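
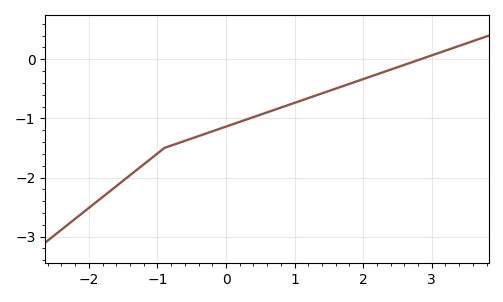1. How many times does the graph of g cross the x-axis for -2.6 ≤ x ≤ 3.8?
1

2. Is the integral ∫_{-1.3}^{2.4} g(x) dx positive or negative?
negative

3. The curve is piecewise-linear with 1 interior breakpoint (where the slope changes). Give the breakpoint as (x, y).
(-0.9, -1.5)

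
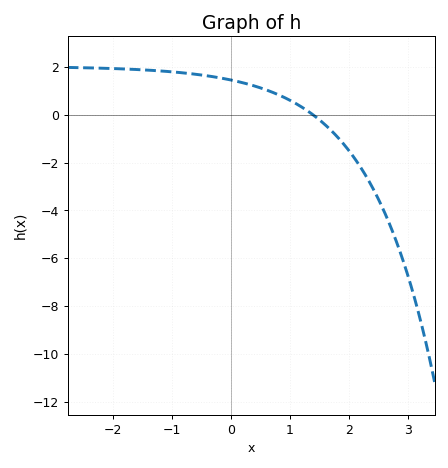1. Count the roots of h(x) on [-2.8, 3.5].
1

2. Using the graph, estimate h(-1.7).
2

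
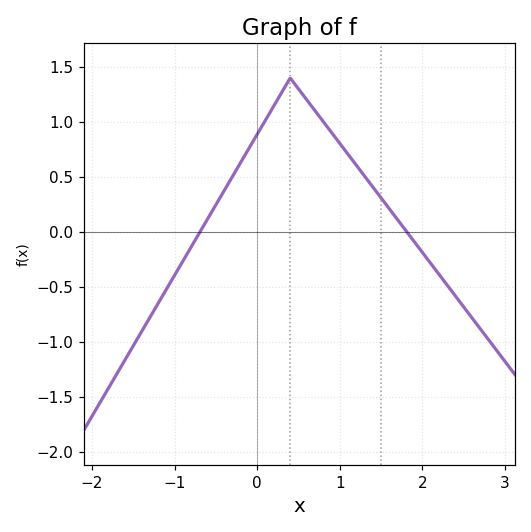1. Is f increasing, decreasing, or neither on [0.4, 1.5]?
decreasing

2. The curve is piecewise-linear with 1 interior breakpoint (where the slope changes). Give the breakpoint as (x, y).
(0.4, 1.4)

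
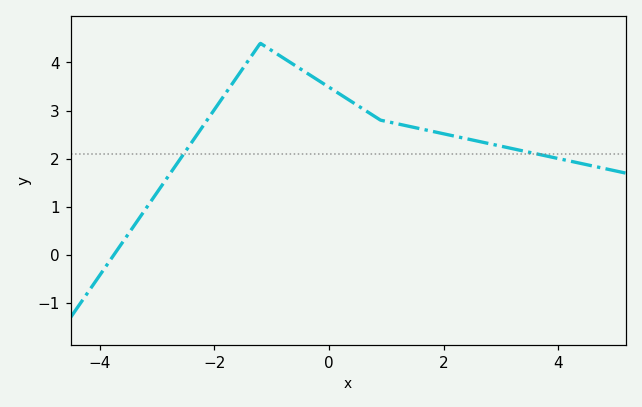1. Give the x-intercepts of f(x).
-3.76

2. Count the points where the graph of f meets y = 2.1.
2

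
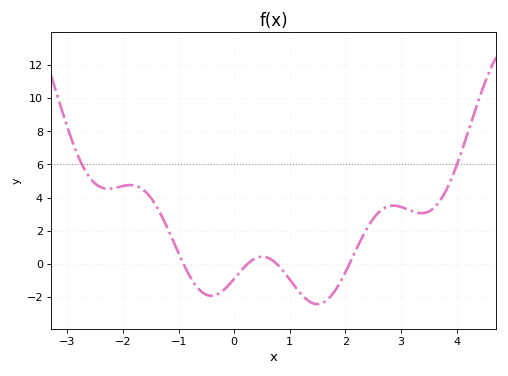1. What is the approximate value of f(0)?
-0.8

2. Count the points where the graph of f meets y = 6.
2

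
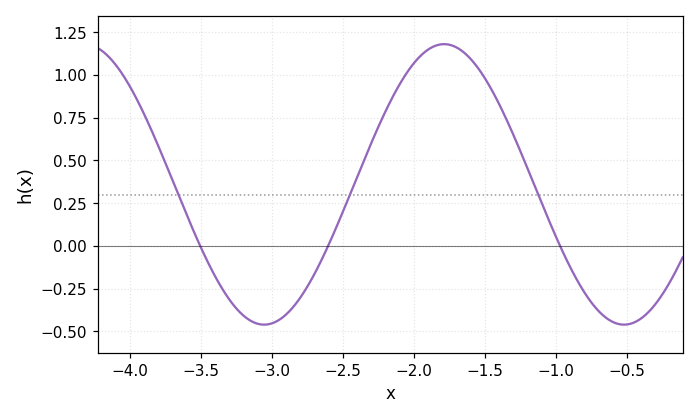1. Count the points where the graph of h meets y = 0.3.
3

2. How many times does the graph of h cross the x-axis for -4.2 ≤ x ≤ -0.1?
3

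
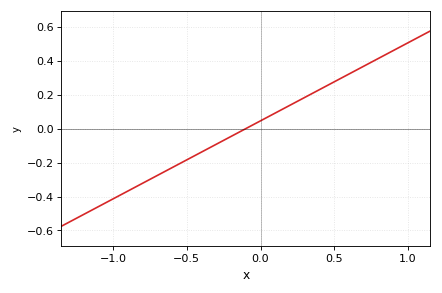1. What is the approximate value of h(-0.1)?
0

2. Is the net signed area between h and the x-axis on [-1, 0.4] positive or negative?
negative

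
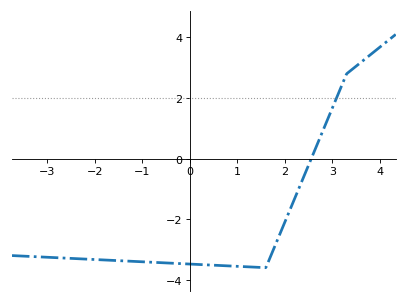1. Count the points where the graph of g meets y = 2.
1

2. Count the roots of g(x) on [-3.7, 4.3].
1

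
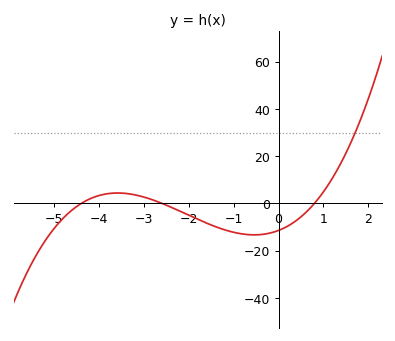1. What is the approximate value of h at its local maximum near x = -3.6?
4.4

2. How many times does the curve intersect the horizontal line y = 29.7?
1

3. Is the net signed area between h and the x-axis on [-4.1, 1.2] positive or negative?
negative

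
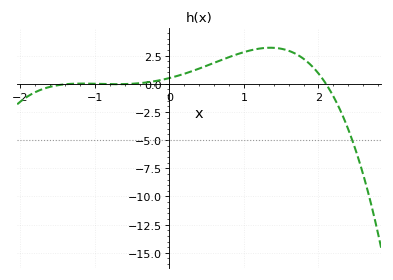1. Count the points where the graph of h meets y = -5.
1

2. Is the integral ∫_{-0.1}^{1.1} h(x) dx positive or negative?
positive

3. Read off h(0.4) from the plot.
1.5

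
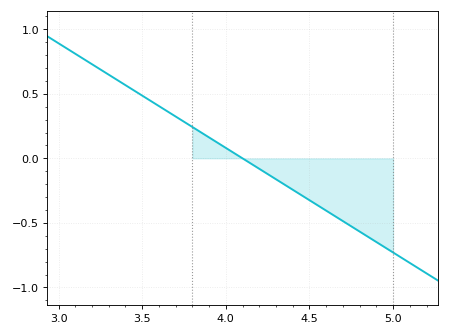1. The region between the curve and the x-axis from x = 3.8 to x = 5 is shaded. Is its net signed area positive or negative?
negative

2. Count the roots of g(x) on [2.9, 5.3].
1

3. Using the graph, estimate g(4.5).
-0.3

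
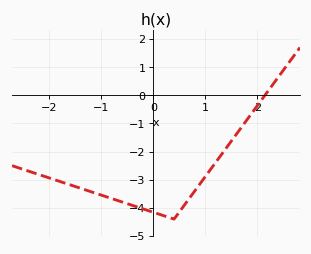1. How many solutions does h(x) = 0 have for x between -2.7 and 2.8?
1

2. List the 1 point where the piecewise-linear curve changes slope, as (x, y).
(0.4, -4.4)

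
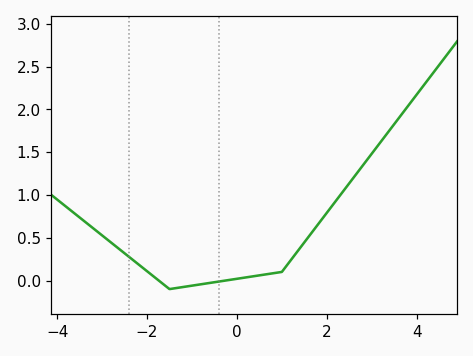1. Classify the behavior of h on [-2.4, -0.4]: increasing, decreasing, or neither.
neither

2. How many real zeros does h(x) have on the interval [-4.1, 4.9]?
2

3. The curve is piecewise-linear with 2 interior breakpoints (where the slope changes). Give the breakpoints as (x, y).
(-1.5, -0.1); (1, 0.1)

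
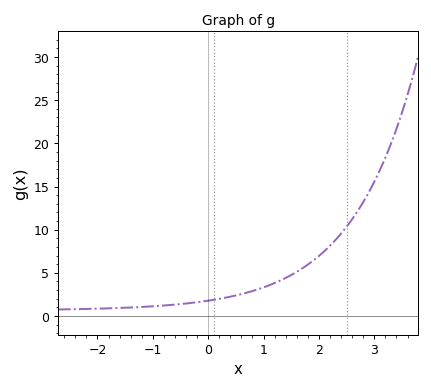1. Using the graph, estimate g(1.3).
4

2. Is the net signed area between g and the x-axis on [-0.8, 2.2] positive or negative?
positive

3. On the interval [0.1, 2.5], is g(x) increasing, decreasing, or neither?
increasing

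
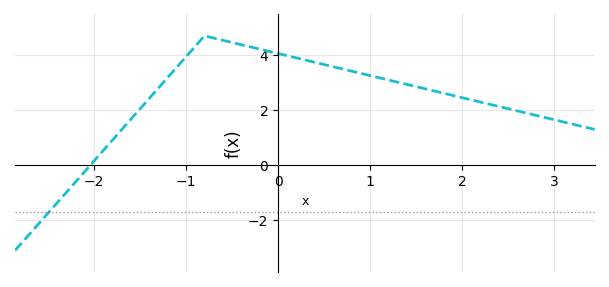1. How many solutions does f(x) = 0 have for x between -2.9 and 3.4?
1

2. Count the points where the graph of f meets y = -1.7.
1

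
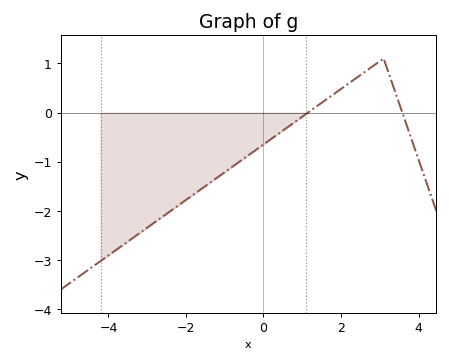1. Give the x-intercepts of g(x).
1.15, 3.58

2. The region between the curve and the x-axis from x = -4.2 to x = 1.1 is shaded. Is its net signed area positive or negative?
negative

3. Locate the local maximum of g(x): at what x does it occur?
3.1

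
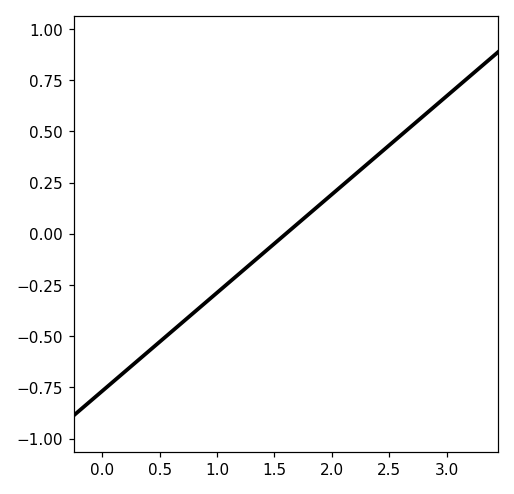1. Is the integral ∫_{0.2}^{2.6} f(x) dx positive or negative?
negative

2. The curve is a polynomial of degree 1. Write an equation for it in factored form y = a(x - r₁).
y = 0.48(x - 1.6)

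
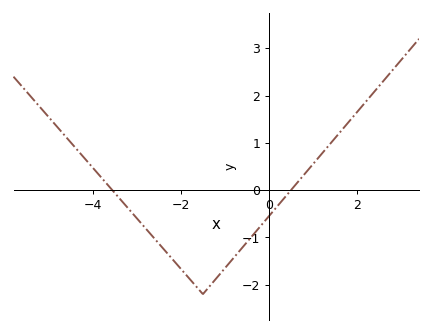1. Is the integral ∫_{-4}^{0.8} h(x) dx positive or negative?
negative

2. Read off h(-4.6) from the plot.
1.1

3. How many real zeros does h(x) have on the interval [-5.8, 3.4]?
2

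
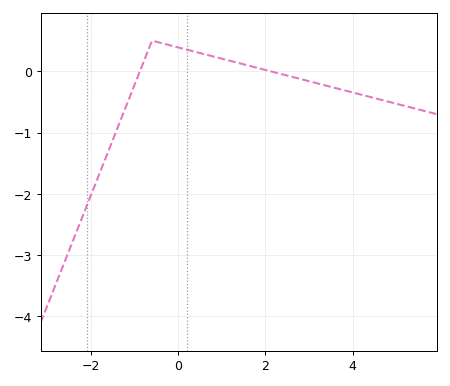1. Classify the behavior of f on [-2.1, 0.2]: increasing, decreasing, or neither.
neither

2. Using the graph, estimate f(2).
0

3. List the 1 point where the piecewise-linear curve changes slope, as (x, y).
(-0.6, 0.5)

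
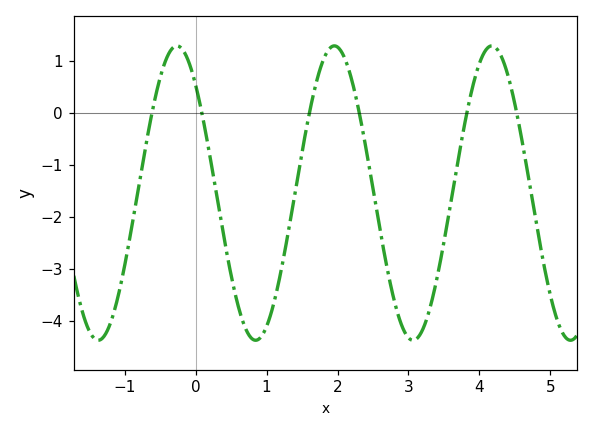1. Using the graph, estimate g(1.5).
-0.753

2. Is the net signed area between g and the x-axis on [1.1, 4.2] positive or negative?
negative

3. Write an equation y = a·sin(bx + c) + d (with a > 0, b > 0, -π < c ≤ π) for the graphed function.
y = 2.83sin(2.83x + 2.32) - 1.54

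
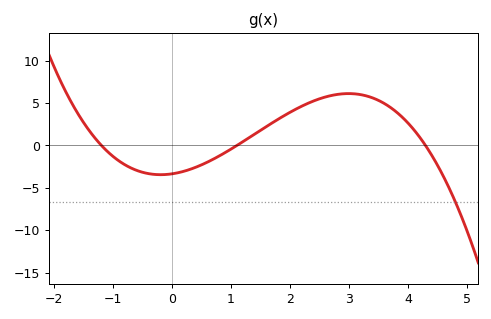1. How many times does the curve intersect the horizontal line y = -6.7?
1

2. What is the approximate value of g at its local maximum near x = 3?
6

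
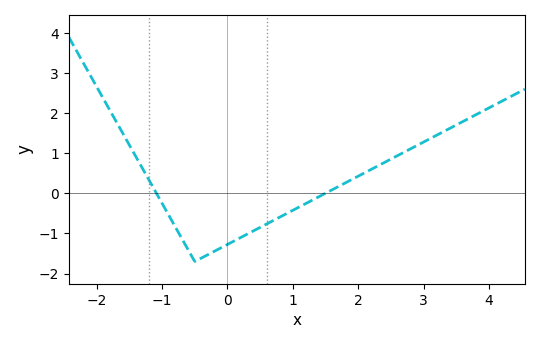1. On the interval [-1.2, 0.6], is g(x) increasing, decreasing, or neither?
neither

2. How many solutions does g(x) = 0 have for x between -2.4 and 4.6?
2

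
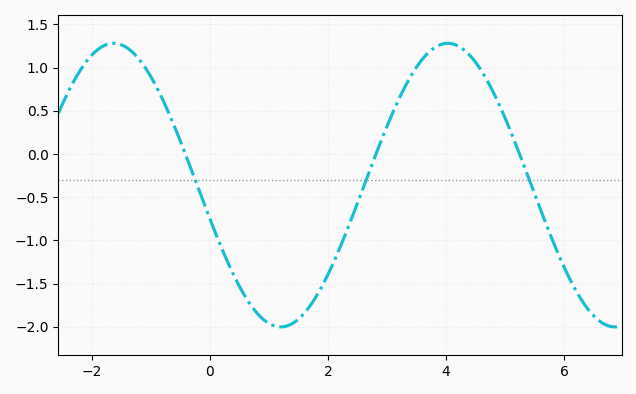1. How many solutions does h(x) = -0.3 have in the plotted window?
3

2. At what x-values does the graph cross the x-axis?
-0.416, 2.81, 5.24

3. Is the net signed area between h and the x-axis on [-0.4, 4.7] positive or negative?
negative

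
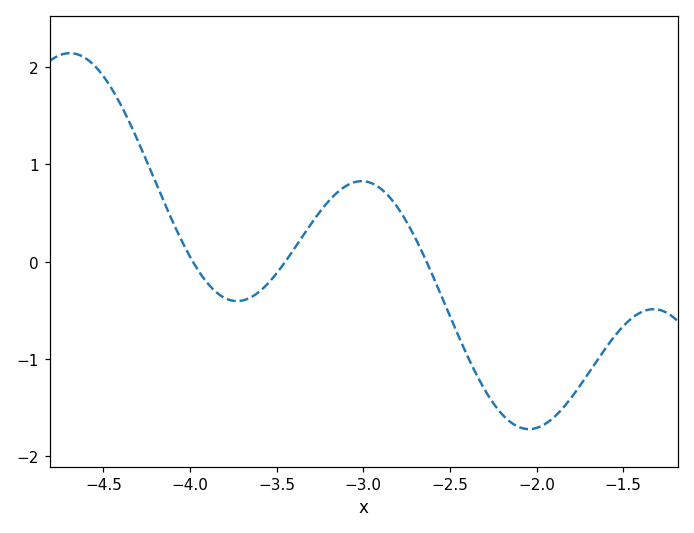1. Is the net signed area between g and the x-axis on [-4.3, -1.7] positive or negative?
negative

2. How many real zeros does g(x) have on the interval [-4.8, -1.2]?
3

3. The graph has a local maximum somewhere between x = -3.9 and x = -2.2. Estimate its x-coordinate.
-3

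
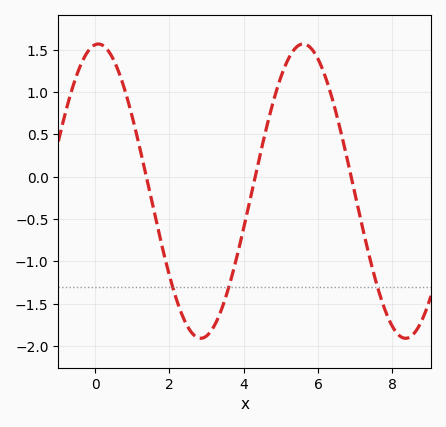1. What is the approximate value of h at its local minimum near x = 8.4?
-1.9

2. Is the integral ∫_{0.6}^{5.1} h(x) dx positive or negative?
negative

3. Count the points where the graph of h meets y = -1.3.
3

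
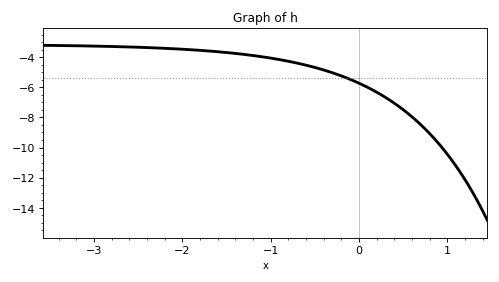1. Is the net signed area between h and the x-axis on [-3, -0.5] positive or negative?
negative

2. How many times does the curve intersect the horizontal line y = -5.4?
1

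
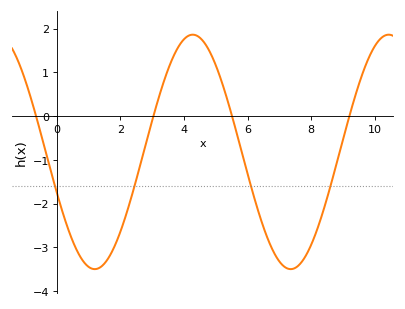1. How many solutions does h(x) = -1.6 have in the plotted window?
4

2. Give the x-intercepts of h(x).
-0.648, 3.04, 5.51, 9.2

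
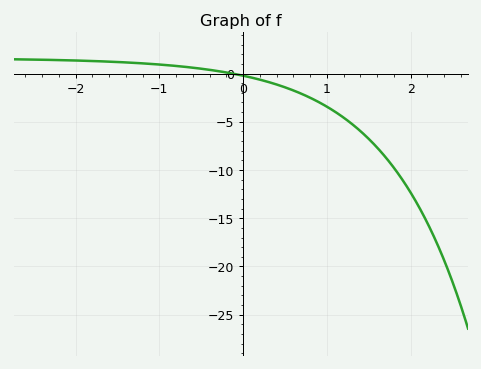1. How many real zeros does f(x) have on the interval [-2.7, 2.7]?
1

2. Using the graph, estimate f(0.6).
-1.5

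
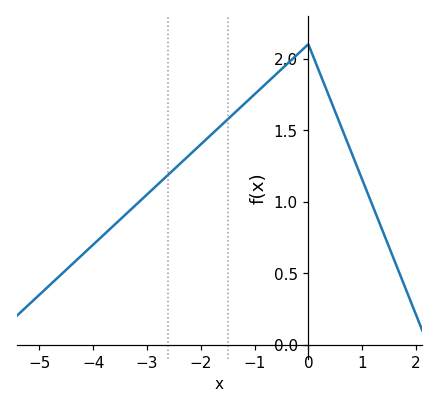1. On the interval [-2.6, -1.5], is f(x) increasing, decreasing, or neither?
increasing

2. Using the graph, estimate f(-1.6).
1.55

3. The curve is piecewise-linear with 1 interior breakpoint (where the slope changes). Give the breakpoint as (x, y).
(0, 2.1)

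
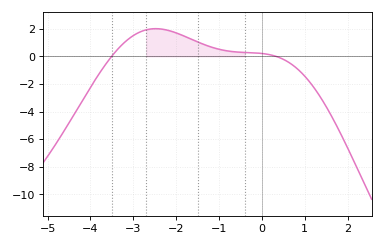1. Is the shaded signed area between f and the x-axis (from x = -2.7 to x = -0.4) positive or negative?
positive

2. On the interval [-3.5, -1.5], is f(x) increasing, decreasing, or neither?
neither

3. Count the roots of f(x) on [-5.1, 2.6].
2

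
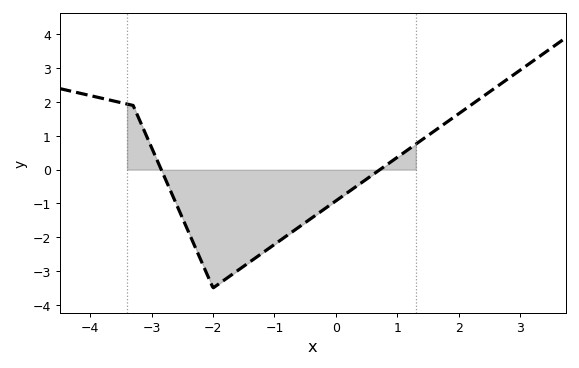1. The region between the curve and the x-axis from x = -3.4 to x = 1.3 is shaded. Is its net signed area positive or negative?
negative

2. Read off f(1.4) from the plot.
0.9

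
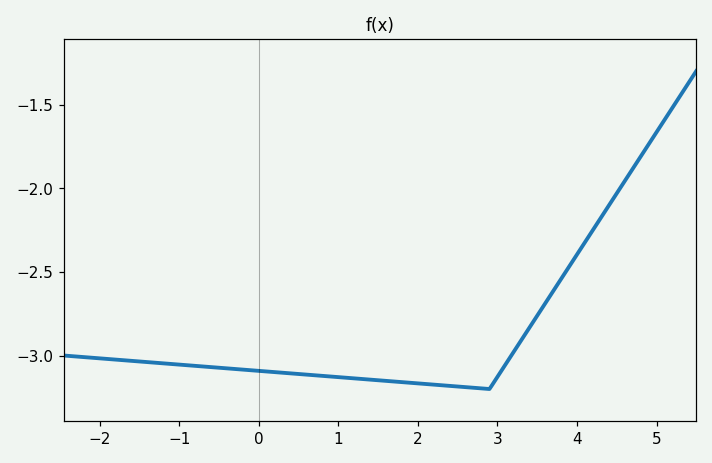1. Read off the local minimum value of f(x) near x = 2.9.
-3.2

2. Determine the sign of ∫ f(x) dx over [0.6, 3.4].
negative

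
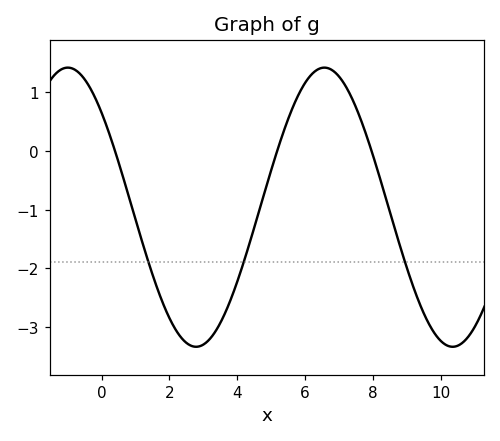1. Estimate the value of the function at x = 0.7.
-0.6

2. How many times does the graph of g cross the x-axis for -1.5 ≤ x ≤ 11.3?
3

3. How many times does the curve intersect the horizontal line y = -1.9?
3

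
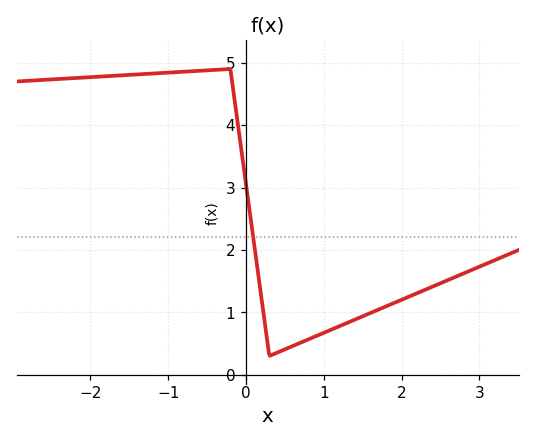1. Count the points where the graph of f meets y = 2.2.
1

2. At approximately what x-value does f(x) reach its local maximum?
-0.201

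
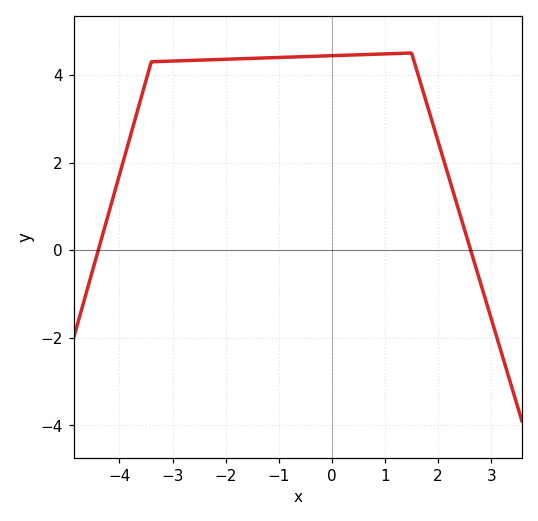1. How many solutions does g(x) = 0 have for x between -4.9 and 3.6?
2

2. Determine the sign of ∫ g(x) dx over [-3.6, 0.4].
positive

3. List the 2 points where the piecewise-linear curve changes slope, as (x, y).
(-3.4, 4.3); (1.5, 4.5)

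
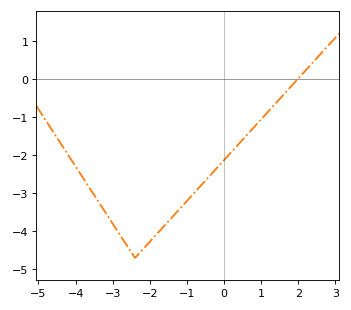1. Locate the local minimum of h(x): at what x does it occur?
-2.4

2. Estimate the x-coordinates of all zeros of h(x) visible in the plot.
2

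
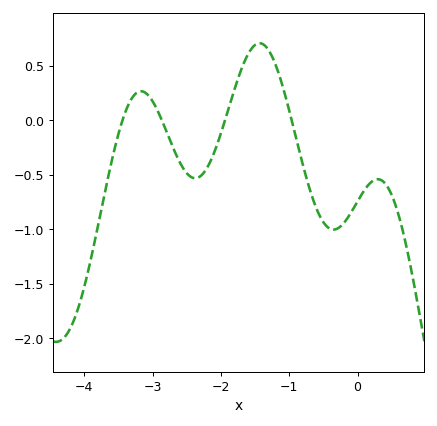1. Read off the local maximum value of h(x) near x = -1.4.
0.7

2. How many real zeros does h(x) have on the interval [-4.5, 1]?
4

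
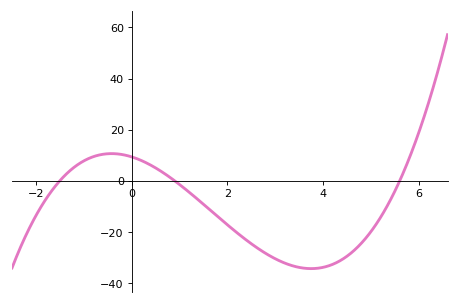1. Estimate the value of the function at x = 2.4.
-24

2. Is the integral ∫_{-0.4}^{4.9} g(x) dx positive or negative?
negative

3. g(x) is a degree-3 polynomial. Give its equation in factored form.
y = 1.24(x + 1.5)(x - 0.9)(x - 5.6)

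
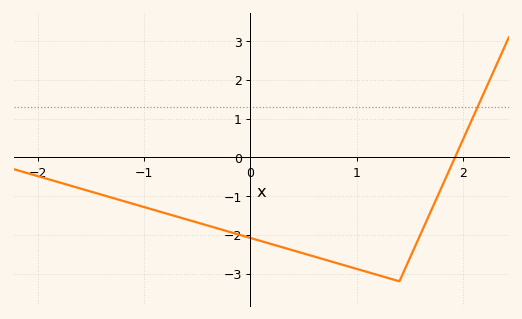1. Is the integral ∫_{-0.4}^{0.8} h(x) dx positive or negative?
negative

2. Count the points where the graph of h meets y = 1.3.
1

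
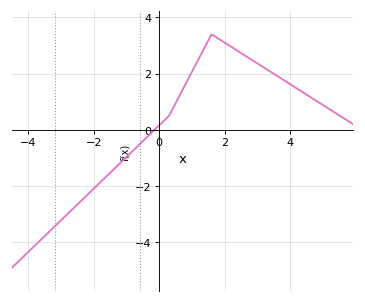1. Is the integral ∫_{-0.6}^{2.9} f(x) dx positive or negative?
positive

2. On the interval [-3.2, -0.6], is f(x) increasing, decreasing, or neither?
increasing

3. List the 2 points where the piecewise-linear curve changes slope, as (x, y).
(0.3, 0.5); (1.6, 3.4)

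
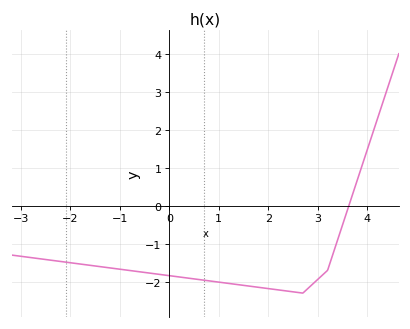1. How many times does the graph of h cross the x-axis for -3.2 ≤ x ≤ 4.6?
1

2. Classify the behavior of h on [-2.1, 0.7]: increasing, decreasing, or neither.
decreasing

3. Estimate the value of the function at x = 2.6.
-2.28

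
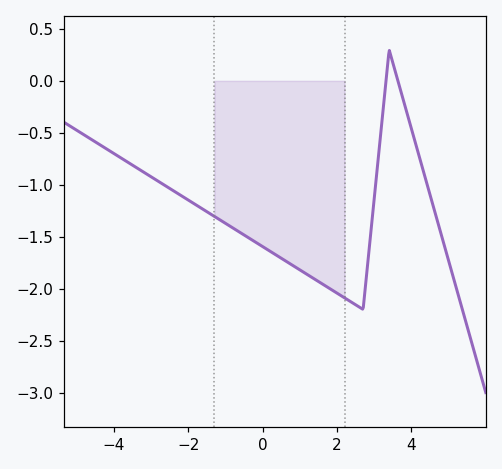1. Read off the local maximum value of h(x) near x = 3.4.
0.3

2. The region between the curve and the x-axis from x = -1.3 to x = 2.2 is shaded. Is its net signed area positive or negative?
negative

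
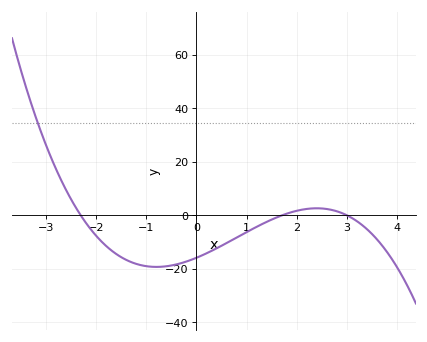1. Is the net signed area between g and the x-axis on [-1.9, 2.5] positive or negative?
negative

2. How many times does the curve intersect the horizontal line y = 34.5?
1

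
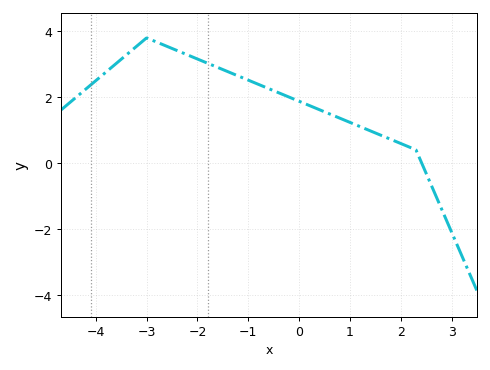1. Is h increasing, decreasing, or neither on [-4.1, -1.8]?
neither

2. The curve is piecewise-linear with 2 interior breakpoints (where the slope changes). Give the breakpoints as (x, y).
(-3, 3.8); (2.3, 0.4)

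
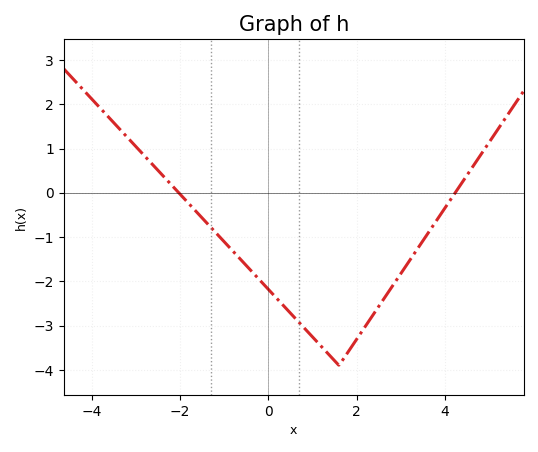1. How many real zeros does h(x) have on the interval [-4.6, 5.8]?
2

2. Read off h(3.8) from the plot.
-0.637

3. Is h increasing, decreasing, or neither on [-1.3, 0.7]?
decreasing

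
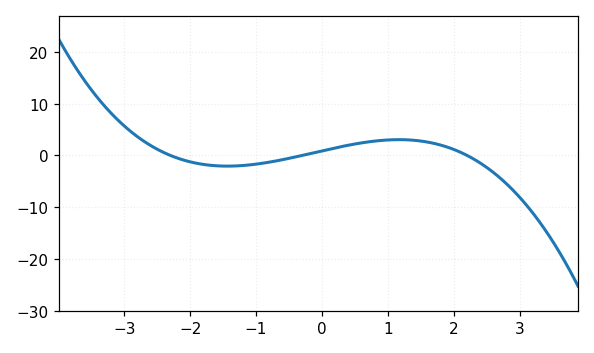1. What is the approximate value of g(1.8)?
2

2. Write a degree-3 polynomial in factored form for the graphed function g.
y = -0.58(x + 2.3)(x + 0.3)(x - 2.2)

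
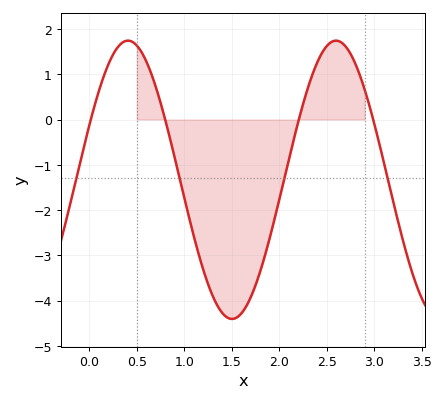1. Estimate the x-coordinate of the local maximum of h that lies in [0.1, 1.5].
0.408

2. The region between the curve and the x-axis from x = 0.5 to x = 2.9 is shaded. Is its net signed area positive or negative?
negative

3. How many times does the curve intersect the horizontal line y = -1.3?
4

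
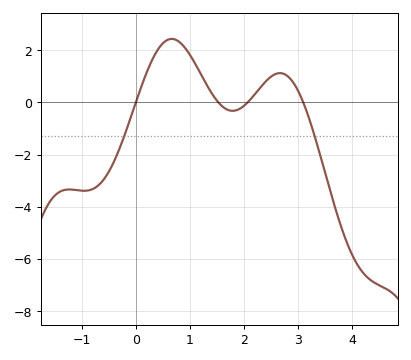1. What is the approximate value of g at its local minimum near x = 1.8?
-0.322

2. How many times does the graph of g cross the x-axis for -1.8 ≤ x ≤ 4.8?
4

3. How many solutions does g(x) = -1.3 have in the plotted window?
2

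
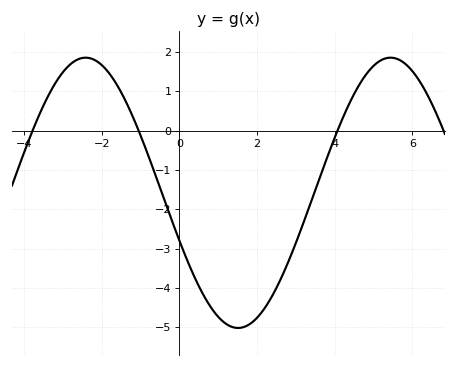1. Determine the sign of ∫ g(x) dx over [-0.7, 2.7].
negative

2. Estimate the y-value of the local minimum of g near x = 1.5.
-5.02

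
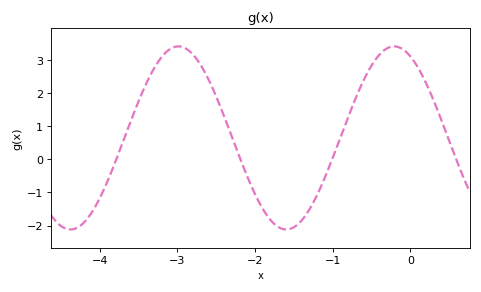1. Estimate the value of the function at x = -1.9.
-1.5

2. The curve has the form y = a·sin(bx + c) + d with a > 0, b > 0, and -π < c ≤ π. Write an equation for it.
y = 2.77sin(2.3x + 2) + 0.65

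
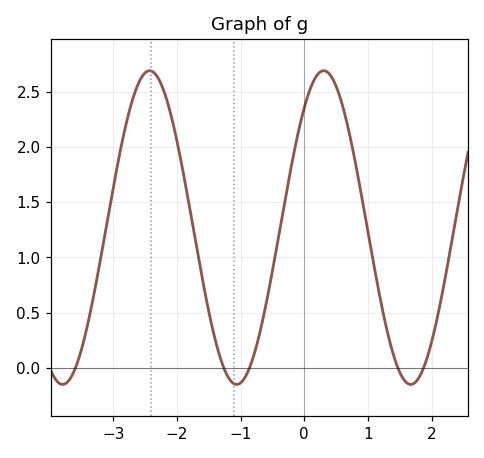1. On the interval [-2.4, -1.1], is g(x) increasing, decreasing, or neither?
decreasing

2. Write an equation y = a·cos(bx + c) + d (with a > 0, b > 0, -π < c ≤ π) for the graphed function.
y = 1.42cos(2.3x - 0.7) + 1.27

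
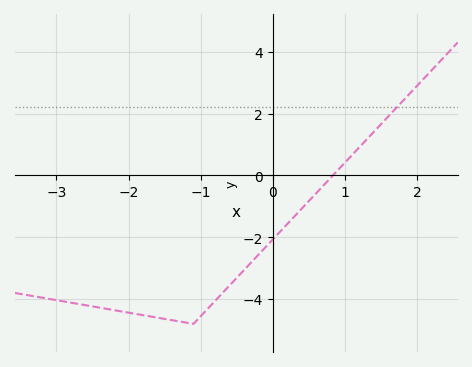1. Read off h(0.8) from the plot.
0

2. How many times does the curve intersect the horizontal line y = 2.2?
1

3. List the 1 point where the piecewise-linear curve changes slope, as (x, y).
(-1.1, -4.8)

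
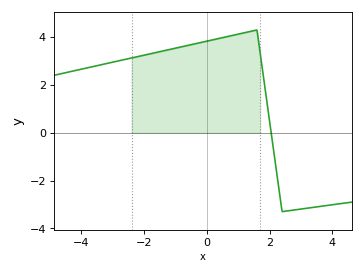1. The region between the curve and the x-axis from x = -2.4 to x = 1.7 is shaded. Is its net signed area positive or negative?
positive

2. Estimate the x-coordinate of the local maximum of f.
1.6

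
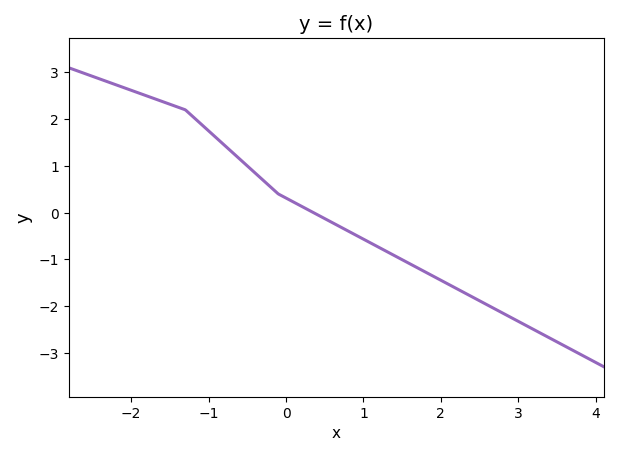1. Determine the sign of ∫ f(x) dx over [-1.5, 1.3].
positive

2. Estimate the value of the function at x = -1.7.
2.4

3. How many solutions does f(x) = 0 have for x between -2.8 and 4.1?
1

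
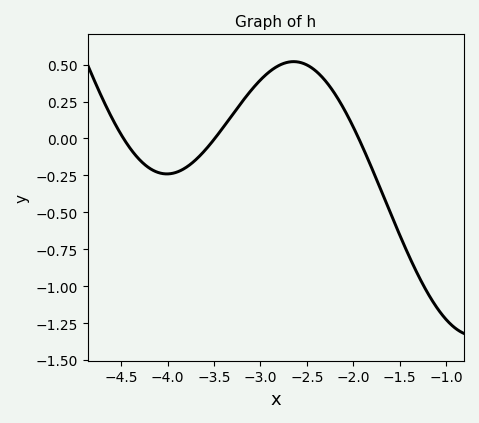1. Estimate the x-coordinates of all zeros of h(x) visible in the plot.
-4.47, -3.49, -1.94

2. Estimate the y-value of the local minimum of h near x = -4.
-0.24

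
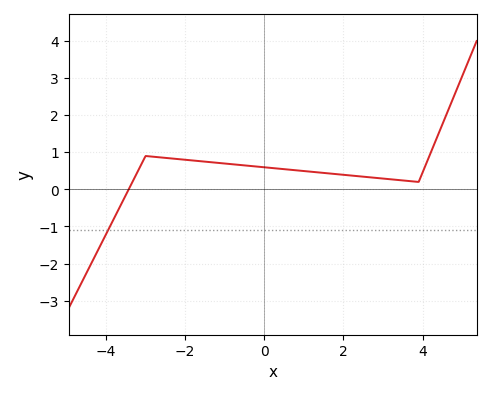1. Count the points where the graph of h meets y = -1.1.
1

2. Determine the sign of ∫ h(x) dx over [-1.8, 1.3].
positive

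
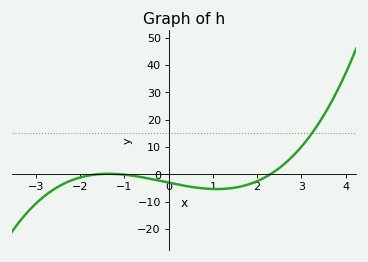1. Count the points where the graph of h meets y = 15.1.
1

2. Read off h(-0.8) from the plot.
-1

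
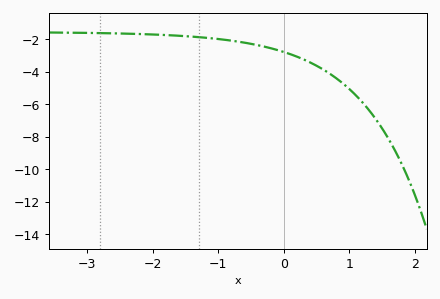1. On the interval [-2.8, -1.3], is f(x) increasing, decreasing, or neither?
decreasing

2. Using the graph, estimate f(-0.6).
-2.21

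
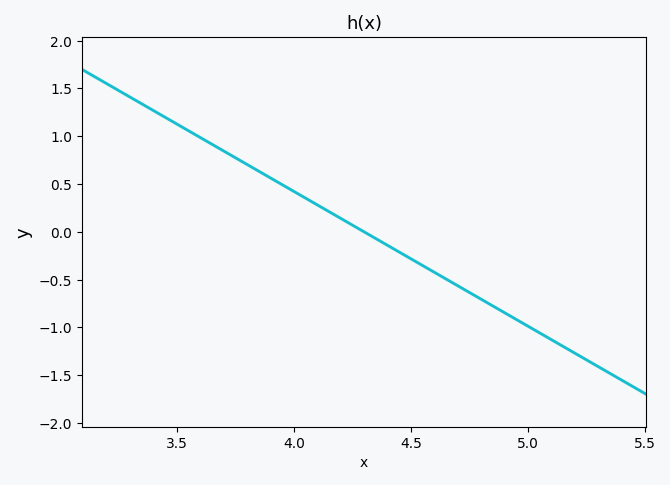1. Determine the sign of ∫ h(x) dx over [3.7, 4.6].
positive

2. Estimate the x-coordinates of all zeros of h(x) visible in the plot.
4.3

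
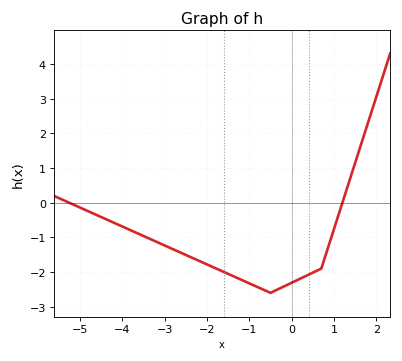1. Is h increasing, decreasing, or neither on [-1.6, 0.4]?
neither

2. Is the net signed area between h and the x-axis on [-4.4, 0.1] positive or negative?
negative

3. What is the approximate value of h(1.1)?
-0.373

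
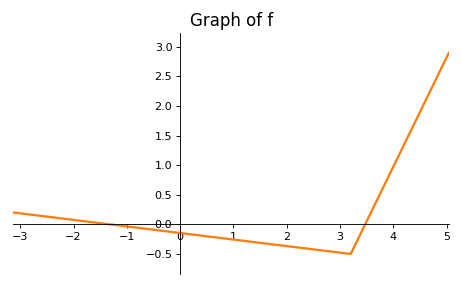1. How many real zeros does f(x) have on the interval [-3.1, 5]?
2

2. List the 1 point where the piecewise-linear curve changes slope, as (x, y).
(3.2, -0.5)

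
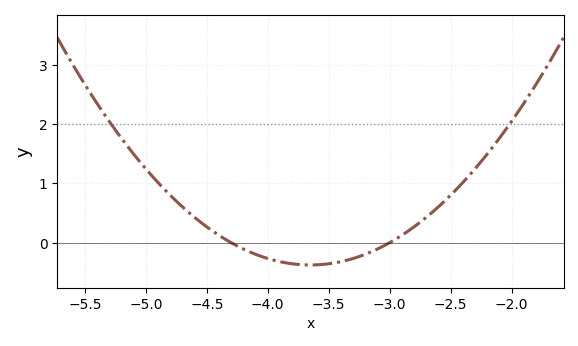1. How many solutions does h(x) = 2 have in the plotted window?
2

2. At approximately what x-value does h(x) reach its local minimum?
-3.6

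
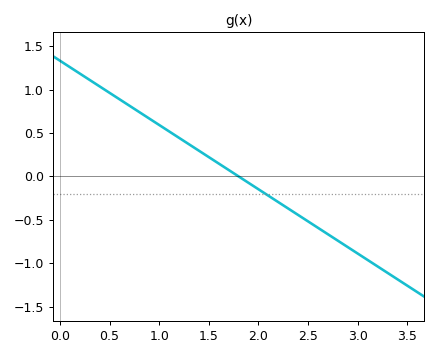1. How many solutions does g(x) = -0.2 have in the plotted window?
1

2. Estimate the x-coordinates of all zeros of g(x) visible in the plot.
1.8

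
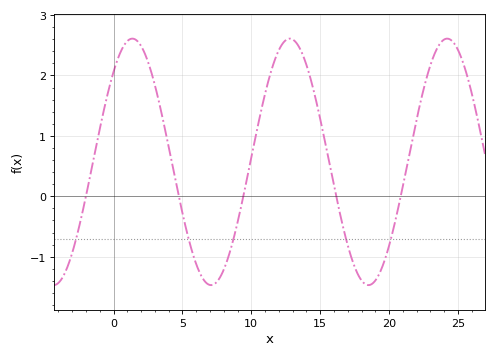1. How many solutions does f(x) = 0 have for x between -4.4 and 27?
5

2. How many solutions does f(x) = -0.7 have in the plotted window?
5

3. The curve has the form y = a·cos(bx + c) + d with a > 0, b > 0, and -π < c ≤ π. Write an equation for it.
y = 2.04cos(0.55x - 0.752) + 0.57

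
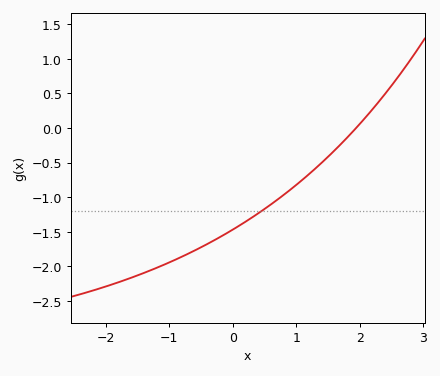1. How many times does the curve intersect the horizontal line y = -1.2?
1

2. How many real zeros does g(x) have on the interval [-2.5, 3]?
1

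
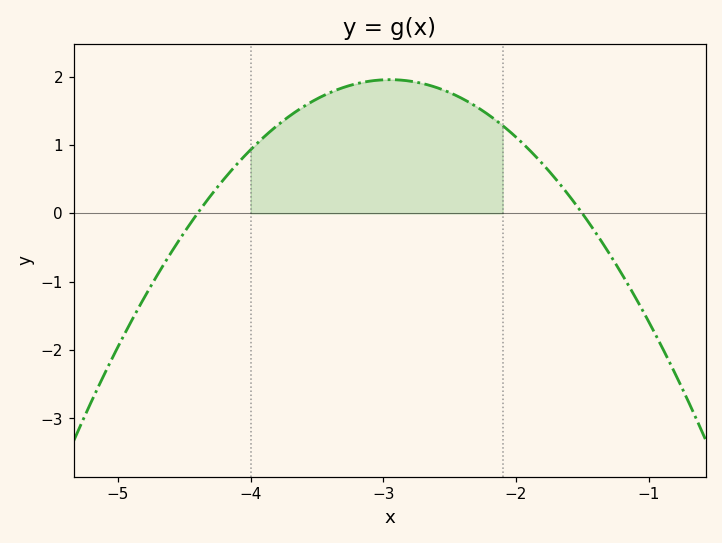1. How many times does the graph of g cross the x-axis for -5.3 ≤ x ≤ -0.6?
2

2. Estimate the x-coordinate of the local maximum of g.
-3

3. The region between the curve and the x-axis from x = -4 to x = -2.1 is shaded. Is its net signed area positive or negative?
positive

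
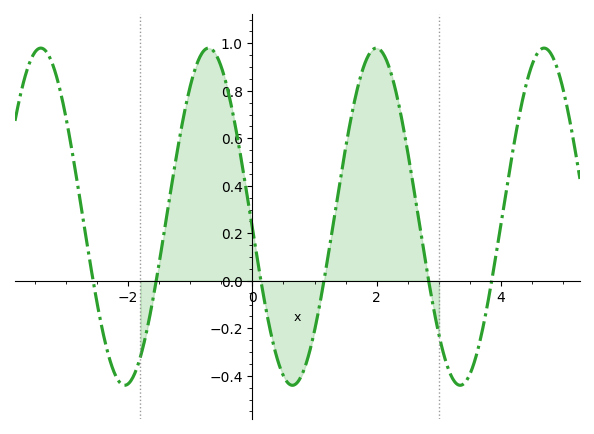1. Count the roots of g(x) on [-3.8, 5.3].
6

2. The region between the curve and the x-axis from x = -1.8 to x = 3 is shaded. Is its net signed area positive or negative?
positive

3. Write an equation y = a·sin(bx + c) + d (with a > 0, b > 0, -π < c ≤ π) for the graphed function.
y = 0.71sin(2.33x - 3.07) + 0.27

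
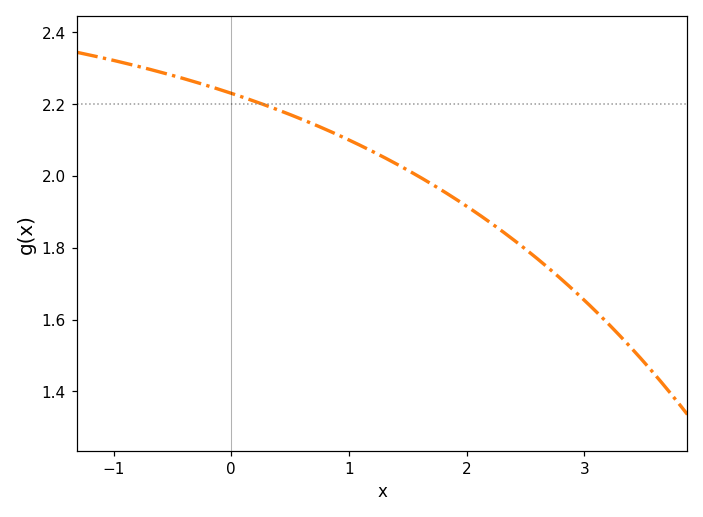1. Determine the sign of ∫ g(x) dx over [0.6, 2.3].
positive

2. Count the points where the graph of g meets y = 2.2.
1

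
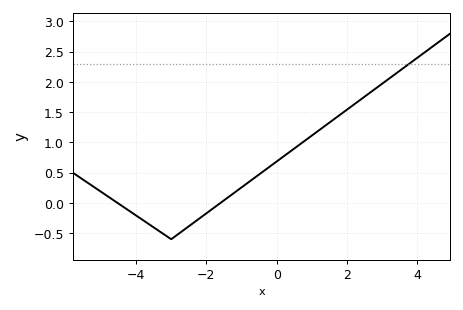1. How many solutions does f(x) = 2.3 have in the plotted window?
1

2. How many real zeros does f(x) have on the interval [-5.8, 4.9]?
2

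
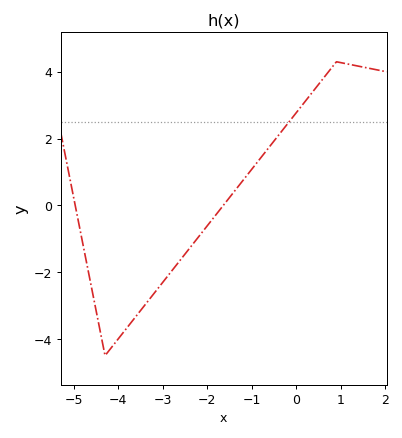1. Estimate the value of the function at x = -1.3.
0.6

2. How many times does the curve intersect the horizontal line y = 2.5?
1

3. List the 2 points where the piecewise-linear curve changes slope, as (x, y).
(-4.3, -4.5); (0.9, 4.3)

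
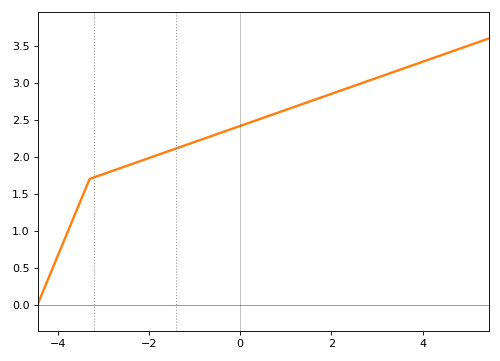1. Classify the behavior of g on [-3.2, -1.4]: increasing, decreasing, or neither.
increasing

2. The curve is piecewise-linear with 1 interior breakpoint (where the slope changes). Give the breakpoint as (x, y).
(-3.3, 1.7)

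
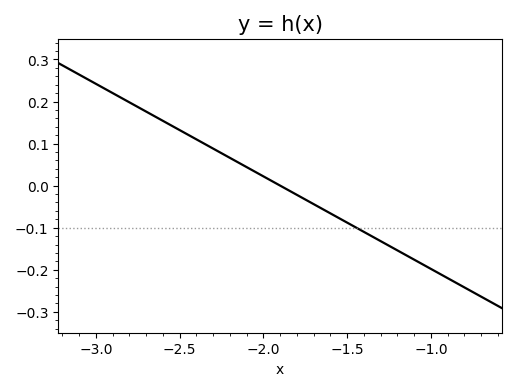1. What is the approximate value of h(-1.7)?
-0.04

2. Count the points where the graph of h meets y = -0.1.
1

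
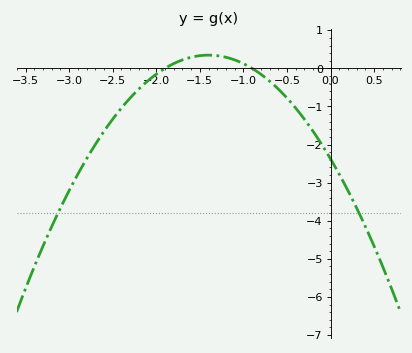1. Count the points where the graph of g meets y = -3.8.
2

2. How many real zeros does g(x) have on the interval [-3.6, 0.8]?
2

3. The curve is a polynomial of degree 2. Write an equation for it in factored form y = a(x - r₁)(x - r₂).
y = -1.39(x + 1.9)(x + 0.9)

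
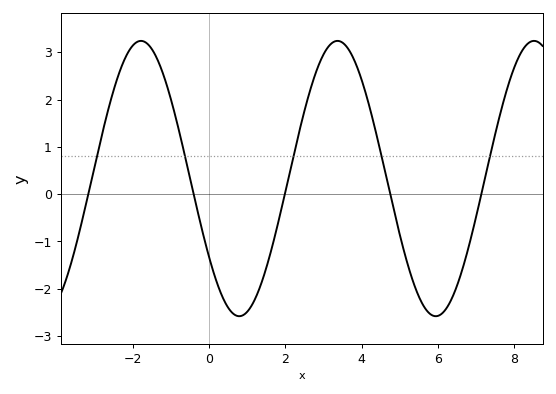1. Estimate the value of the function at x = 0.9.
-2.6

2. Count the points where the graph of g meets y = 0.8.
5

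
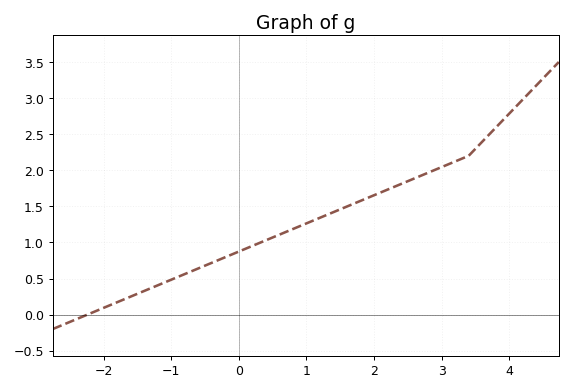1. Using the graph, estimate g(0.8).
1.19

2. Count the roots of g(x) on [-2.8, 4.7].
1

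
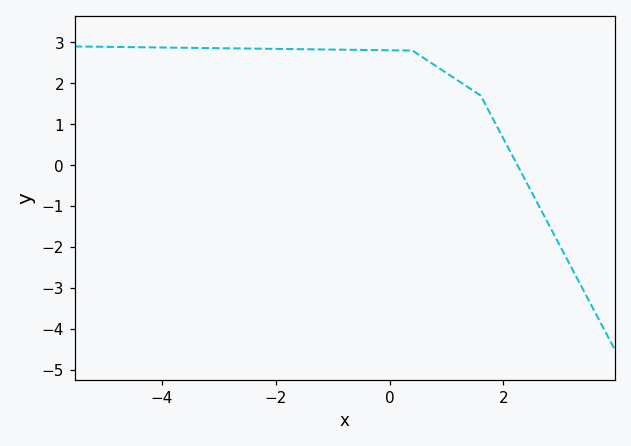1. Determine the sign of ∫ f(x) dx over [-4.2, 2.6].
positive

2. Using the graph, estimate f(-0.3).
2.8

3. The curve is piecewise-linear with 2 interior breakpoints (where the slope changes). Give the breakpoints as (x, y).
(0.4, 2.8); (1.6, 1.7)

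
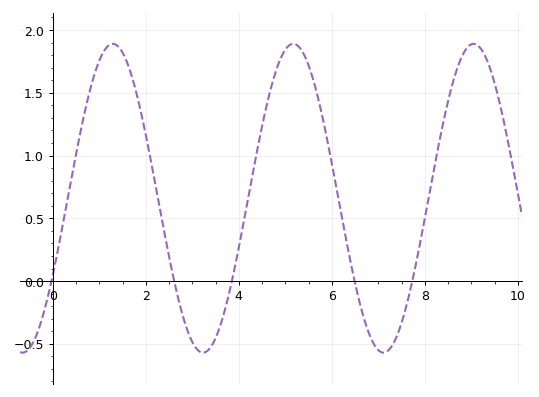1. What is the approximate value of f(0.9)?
1.65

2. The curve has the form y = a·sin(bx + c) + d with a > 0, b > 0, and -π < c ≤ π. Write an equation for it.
y = 1.23sin(1.6x - 0.52) + 0.66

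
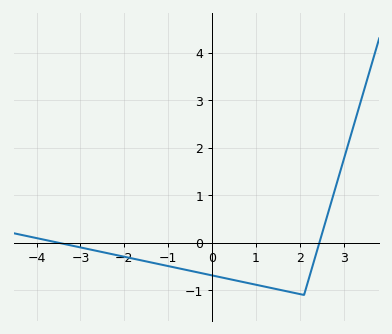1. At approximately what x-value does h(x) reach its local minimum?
2.1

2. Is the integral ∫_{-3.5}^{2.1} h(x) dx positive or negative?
negative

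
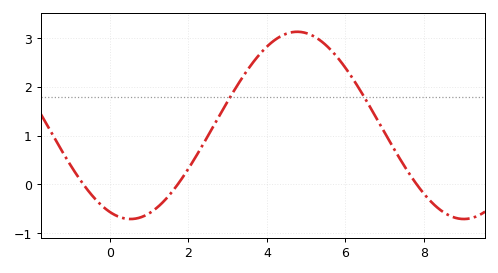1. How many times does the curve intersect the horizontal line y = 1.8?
2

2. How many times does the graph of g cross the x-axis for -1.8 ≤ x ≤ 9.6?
3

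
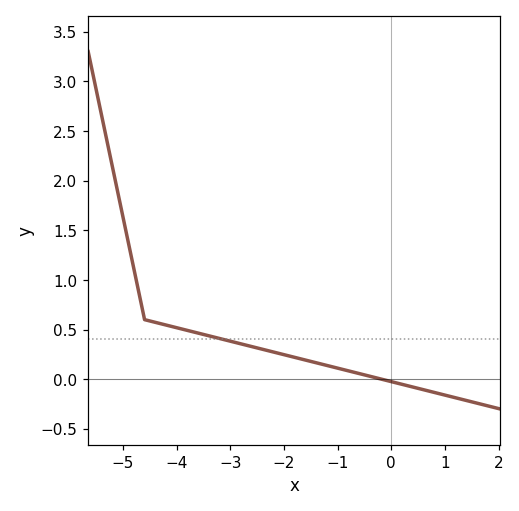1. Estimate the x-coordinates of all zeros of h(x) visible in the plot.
-0.182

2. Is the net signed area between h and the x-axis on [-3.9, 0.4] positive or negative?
positive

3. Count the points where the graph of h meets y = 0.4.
1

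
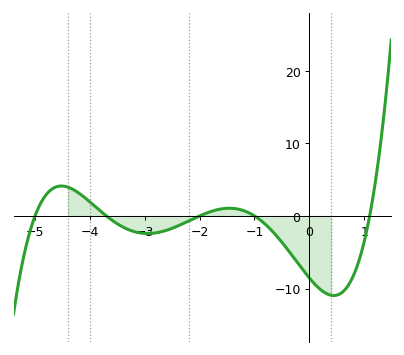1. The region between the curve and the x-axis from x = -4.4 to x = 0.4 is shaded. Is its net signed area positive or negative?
negative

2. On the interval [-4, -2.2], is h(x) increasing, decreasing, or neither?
neither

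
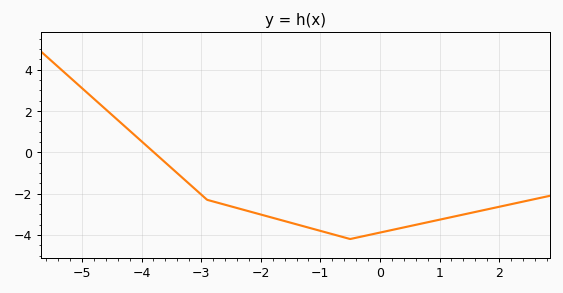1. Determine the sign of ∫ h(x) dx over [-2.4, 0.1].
negative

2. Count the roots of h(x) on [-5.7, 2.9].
1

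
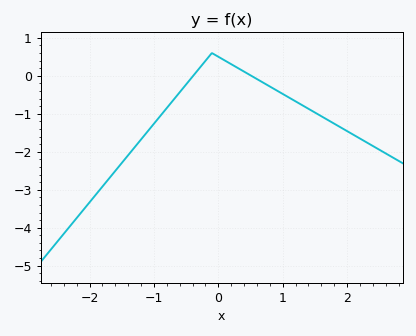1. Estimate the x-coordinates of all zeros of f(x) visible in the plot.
-0.4, 0.5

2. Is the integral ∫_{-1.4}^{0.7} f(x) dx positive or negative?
negative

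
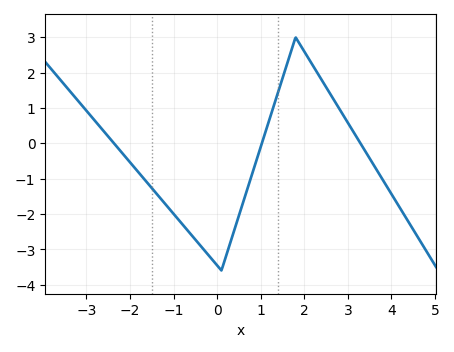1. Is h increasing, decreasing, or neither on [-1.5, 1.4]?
neither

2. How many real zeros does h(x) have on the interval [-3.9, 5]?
3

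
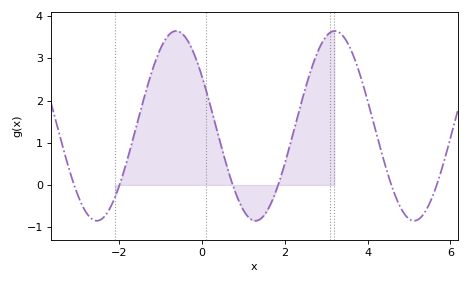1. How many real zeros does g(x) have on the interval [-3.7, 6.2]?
6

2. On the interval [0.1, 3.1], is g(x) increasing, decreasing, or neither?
neither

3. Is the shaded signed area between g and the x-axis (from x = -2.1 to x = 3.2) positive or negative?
positive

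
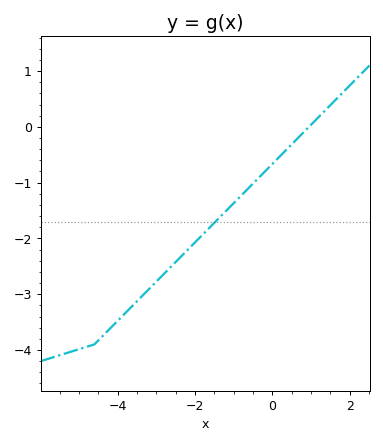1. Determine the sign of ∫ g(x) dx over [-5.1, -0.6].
negative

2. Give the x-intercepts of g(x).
1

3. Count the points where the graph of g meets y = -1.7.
1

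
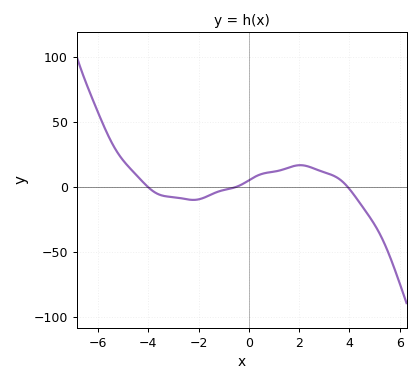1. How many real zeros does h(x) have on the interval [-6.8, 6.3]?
3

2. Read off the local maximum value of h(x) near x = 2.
15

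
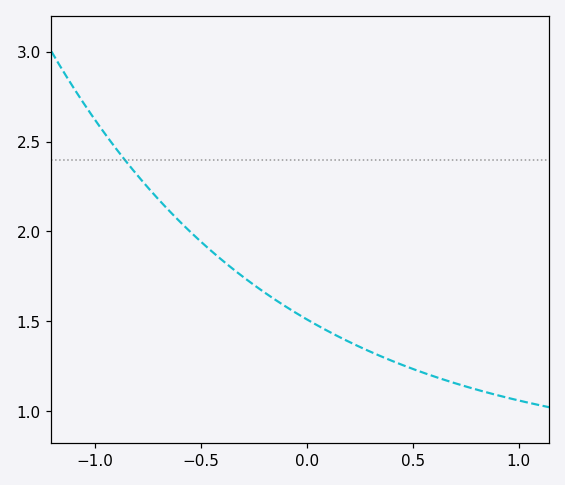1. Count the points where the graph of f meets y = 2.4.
1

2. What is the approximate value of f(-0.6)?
2.05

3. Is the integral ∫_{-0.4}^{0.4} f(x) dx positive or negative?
positive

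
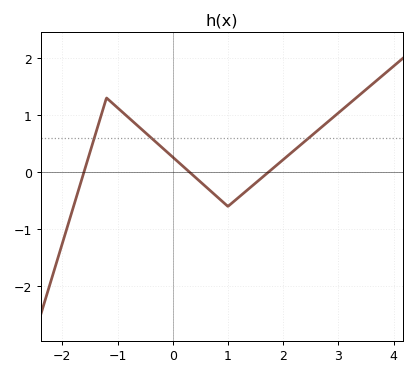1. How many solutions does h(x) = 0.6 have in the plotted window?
3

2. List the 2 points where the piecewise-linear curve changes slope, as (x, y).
(-1.2, 1.3); (1, -0.6)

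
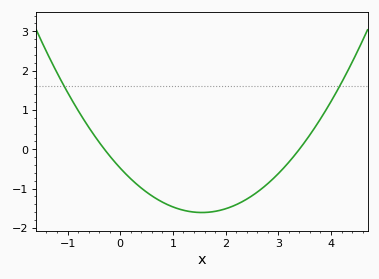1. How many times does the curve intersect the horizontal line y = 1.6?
2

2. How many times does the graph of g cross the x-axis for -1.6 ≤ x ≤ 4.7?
2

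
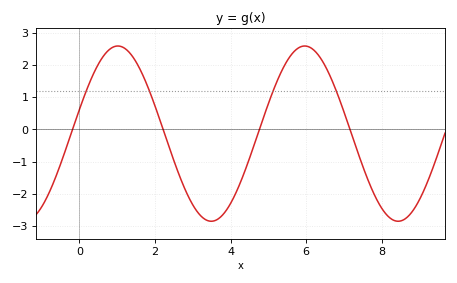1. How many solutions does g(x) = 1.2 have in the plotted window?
4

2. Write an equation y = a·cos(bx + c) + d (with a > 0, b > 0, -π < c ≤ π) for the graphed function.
y = 2.72cos(1.3x - 1.3) - 0.13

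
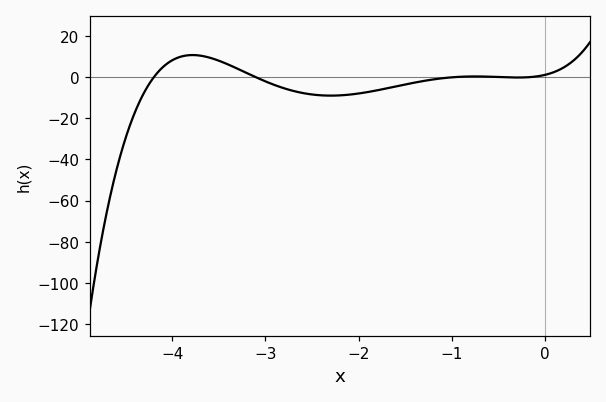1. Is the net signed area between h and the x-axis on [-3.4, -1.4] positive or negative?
negative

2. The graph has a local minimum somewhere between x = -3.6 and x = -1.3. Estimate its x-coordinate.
-2.3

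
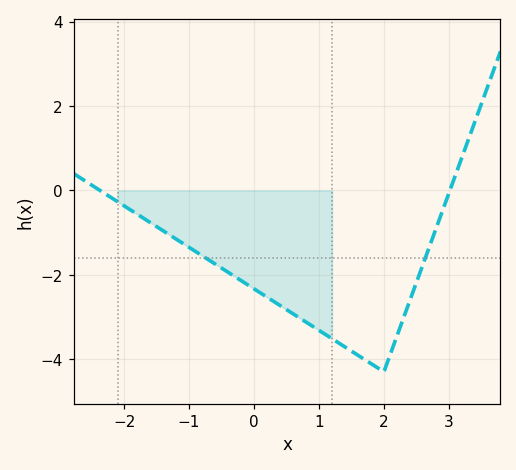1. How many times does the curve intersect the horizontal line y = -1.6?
2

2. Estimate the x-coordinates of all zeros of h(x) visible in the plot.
-2.37, 3.02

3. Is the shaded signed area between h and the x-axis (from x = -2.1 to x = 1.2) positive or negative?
negative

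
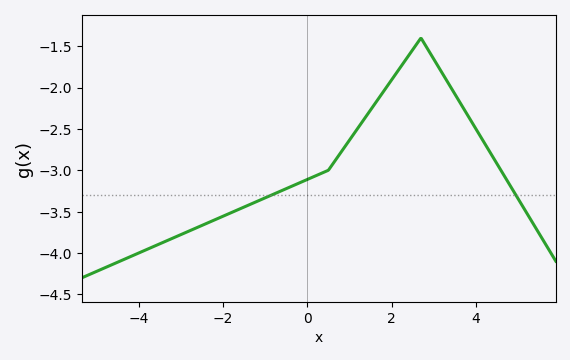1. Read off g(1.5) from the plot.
-2.27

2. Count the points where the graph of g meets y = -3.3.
2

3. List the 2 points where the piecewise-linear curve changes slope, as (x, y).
(0.5, -3); (2.7, -1.4)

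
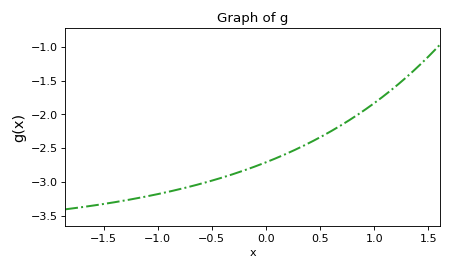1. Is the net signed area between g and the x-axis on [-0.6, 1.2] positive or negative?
negative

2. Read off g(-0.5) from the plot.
-3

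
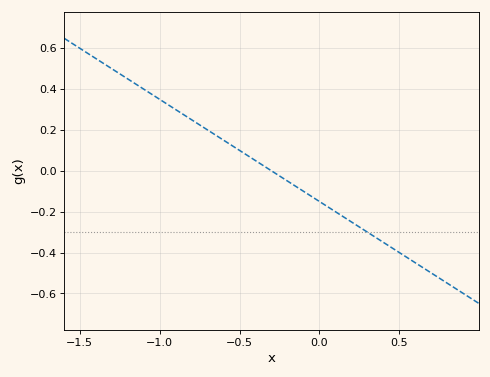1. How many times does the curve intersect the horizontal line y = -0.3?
1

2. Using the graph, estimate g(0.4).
-0.36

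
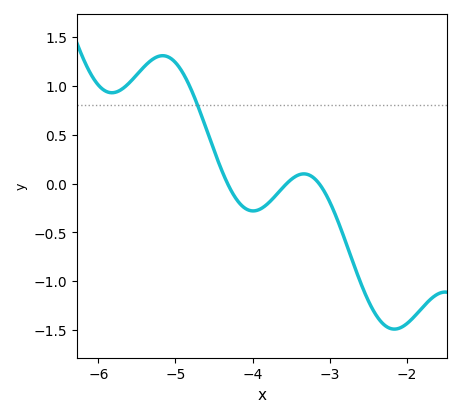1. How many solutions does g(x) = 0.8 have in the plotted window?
1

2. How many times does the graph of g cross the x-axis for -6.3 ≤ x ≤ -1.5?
3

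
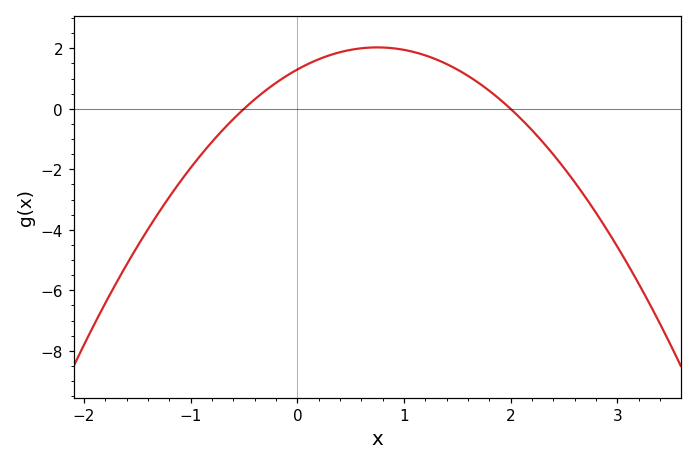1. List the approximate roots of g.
-0.5, 2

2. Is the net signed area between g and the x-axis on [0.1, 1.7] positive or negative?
positive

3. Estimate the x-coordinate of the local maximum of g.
0.75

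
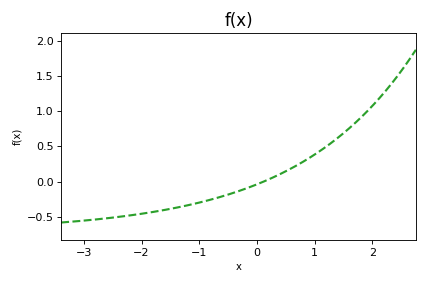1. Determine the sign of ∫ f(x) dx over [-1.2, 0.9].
negative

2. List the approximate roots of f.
0.1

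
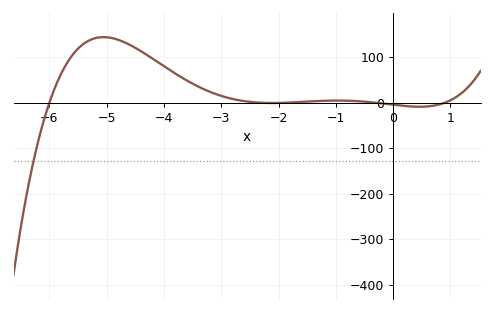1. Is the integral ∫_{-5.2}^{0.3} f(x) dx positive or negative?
positive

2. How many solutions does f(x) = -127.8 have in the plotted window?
1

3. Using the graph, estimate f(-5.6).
100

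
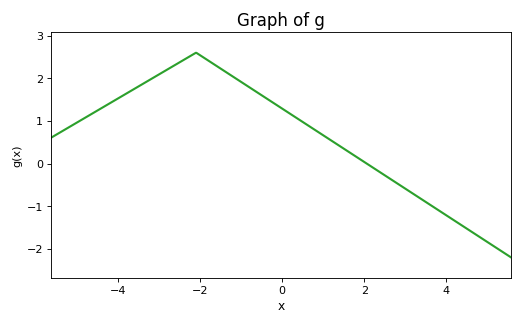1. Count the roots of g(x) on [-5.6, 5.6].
1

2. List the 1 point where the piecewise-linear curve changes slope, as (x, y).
(-2.1, 2.6)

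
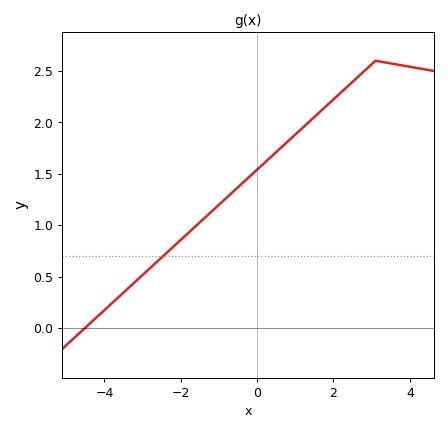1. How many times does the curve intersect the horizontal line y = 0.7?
1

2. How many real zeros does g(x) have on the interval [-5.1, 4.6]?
1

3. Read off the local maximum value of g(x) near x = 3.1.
2.6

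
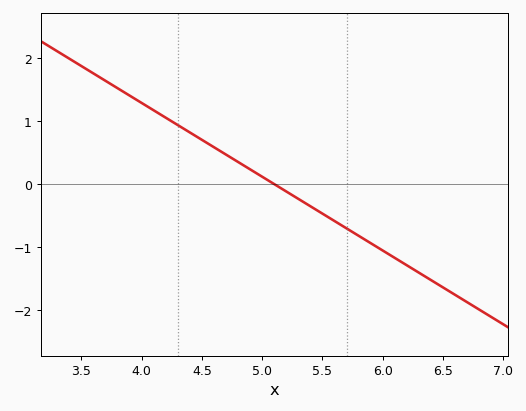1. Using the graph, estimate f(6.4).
-1.5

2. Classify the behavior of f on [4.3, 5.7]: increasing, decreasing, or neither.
decreasing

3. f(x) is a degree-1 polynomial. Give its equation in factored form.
y = -1.17(x - 5.1)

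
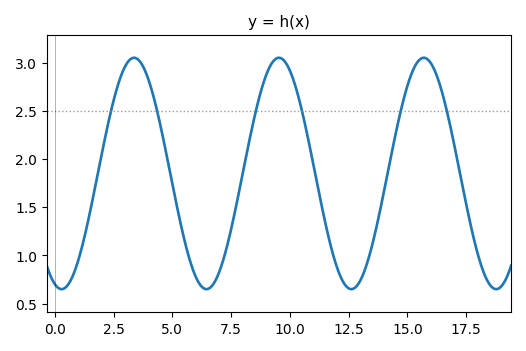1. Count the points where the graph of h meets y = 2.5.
6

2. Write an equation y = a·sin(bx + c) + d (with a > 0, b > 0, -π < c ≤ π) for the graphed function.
y = 1.2sin(1.02x - 1.87) + 1.85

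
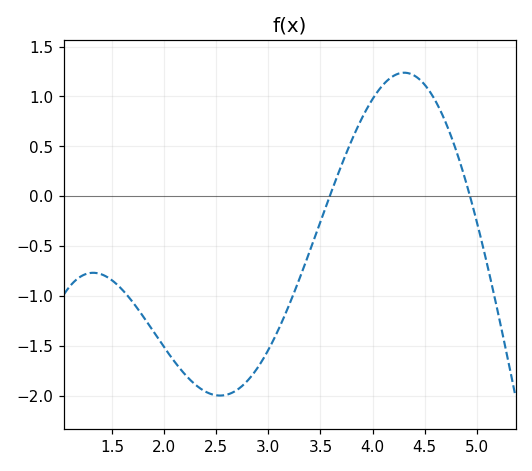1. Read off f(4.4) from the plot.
1.21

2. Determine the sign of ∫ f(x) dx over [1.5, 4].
negative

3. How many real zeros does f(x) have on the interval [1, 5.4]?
2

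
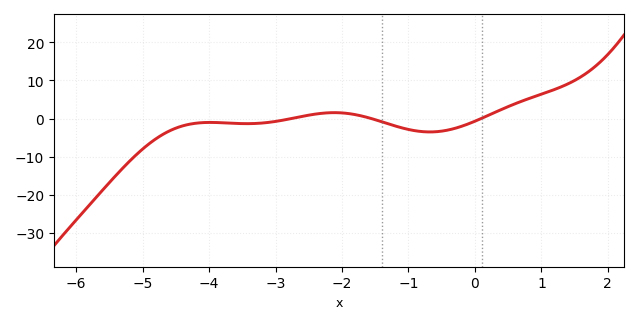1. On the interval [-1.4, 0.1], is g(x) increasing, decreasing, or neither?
neither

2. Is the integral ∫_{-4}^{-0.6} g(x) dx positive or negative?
negative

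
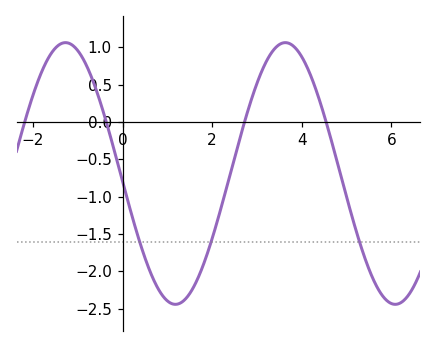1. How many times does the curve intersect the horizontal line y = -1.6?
3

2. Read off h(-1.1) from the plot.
1.02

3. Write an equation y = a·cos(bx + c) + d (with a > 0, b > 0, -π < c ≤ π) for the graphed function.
y = 1.75cos(1.28x + 1.63) - 0.69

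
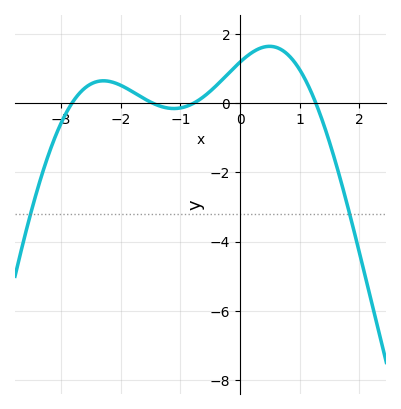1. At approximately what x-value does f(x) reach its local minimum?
-1.1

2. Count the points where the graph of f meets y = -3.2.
2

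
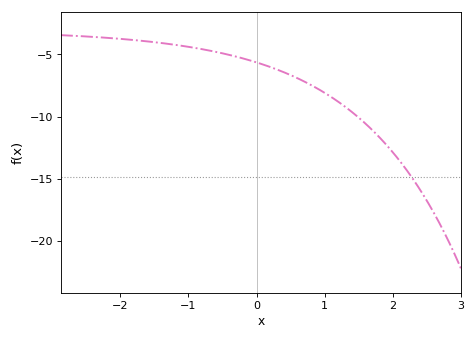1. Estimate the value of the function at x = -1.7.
-3.9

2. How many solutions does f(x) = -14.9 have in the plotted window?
1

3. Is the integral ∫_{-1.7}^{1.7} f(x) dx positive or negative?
negative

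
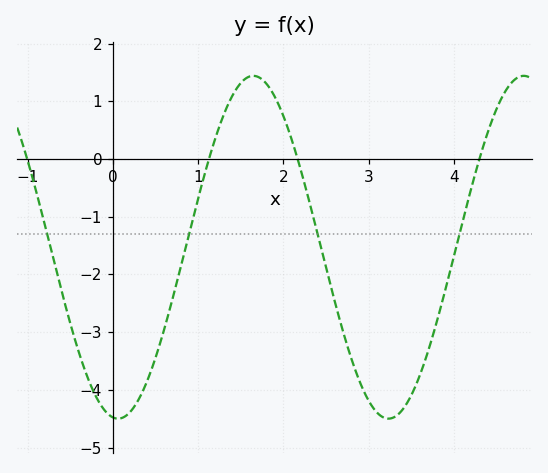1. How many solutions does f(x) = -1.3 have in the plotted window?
4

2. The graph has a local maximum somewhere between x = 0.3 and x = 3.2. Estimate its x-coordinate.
1.65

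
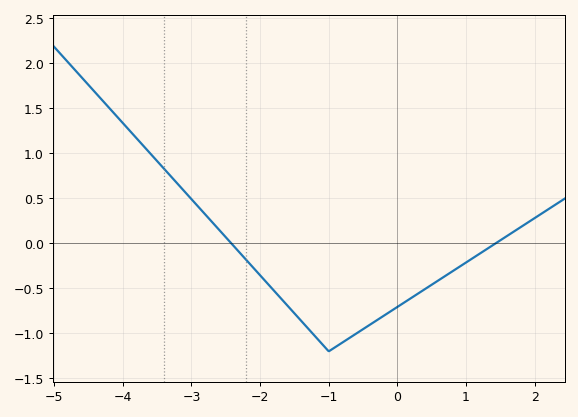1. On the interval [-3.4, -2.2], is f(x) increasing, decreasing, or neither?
decreasing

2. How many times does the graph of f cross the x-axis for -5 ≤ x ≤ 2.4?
2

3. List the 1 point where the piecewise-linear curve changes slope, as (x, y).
(-1, -1.2)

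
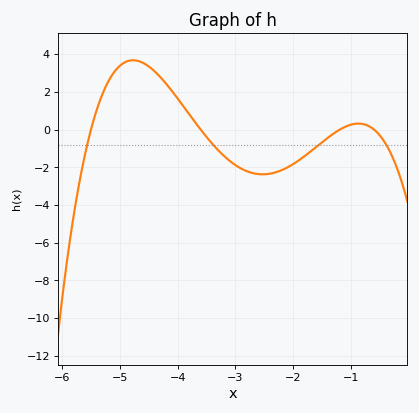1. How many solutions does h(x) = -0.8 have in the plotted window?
4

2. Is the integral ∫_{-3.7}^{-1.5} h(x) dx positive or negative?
negative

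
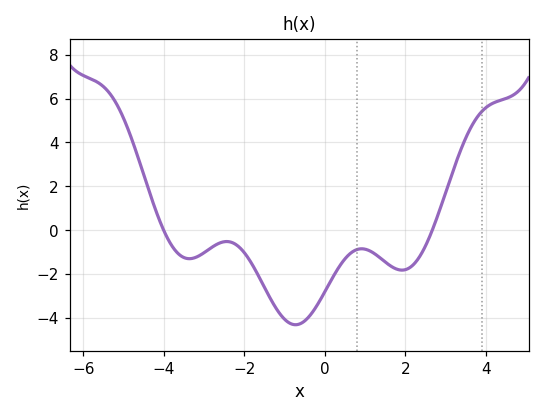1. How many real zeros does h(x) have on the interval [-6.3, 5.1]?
2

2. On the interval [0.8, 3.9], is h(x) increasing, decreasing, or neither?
neither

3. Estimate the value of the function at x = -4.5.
2.54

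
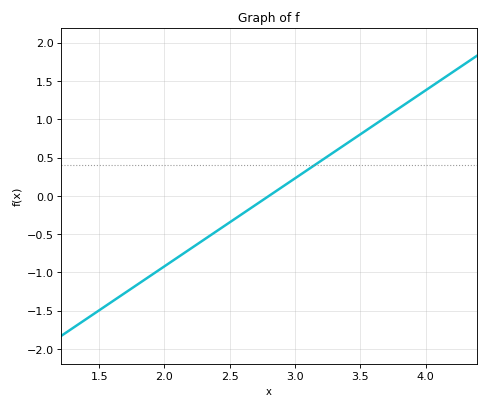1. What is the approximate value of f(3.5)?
0.805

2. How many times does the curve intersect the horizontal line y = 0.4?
1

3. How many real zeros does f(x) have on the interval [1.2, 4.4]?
1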